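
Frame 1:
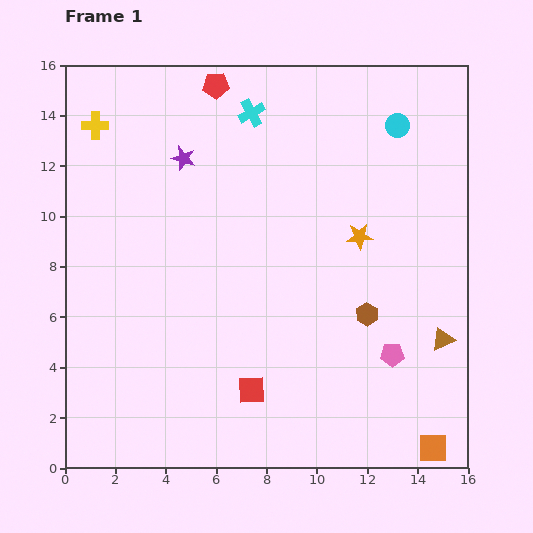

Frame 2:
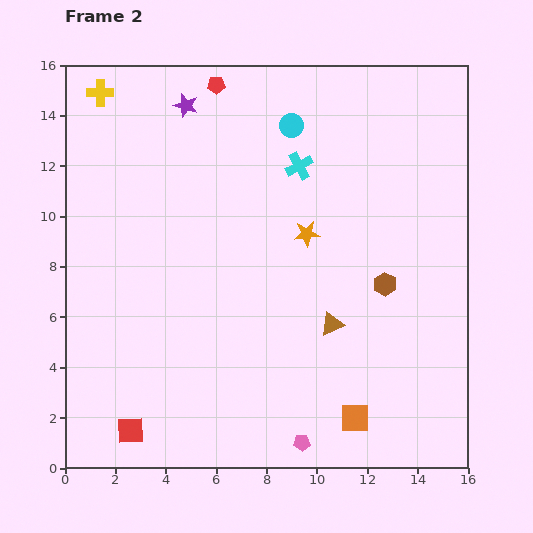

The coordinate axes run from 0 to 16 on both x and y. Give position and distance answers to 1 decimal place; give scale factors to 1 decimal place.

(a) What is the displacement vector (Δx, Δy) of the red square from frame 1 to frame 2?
(-4.8, -1.6)

The red square was at (7.4, 3.1) in frame 1 and (2.6, 1.5) in frame 2.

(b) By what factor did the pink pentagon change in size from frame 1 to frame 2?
0.7×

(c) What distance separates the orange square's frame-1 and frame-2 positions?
3.3

The orange square moved from (14.6, 0.8) to (11.5, 2.0), a distance of √(3.1² + 1.2²) ≈ 3.3.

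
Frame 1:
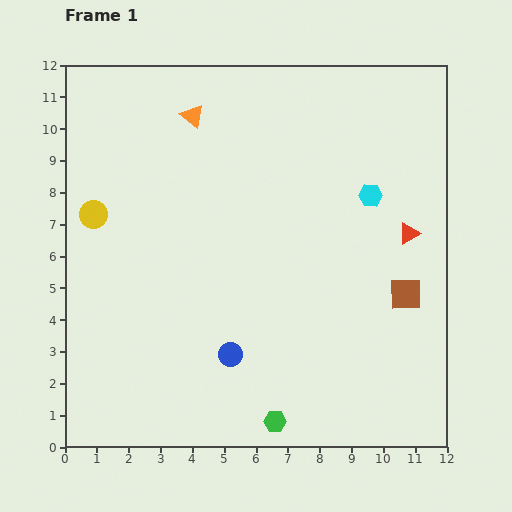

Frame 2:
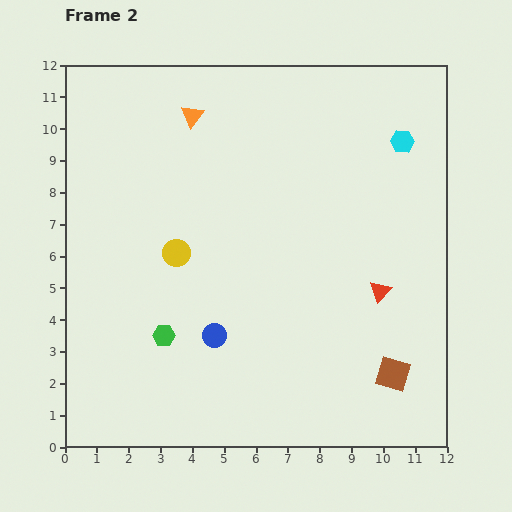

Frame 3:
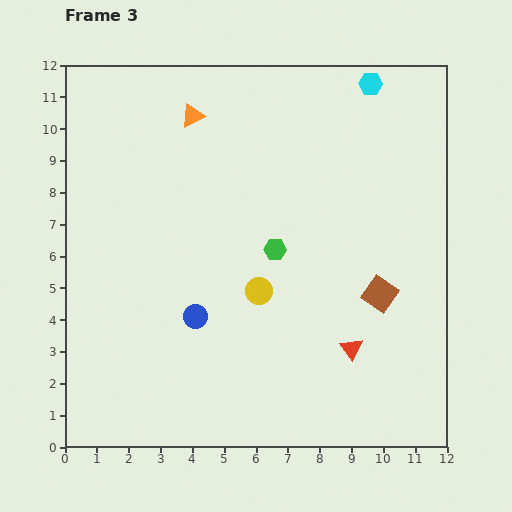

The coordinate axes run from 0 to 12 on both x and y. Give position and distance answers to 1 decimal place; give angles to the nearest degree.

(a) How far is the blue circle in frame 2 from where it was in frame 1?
0.8

The blue circle moved from (5.2, 2.9) to (4.7, 3.5), a distance of √(0.5² + 0.6²) ≈ 0.8.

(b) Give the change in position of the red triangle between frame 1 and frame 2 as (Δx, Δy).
(-0.9, -1.8)

The red triangle was at (10.8, 6.7) in frame 1 and (9.9, 4.9) in frame 2.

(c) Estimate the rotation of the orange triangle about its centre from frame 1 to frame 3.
53° clockwise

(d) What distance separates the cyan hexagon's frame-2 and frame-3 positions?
2.1

The cyan hexagon moved from (10.6, 9.6) to (9.6, 11.4), a distance of √(1.0² + 1.8²) ≈ 2.1.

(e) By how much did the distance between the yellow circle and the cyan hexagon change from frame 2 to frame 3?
-0.5

Distance in frame 2: 7.9. Distance in frame 3: 7.4.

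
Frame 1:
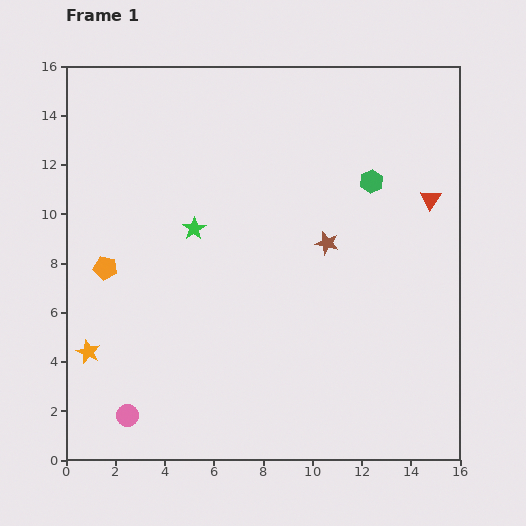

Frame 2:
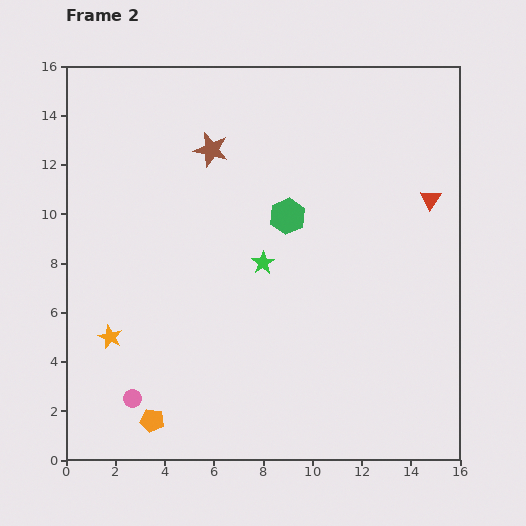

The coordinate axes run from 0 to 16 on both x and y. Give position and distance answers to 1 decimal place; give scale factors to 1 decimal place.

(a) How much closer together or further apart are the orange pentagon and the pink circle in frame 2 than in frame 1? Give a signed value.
-4.9

Distance in frame 1: 6.1. Distance in frame 2: 1.2.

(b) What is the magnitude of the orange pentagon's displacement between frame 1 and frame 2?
6.5

The orange pentagon moved from (1.6, 7.8) to (3.5, 1.6), a distance of √(1.9² + 6.2²) ≈ 6.5.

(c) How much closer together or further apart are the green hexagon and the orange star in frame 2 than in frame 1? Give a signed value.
-4.7

Distance in frame 1: 13.4. Distance in frame 2: 8.7.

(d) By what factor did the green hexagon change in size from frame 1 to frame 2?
1.5×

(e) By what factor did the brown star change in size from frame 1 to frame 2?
1.5×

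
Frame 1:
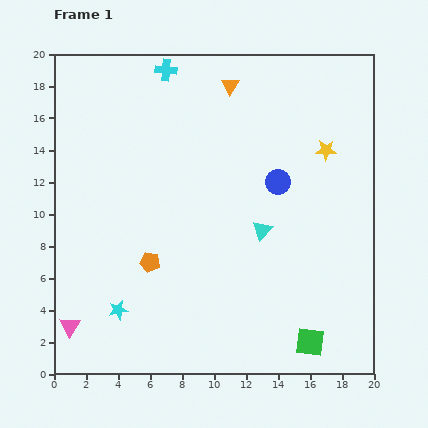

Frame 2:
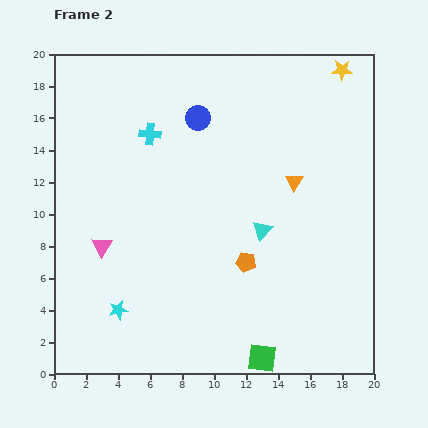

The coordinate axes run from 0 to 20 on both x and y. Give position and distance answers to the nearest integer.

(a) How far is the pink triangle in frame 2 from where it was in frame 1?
5

The pink triangle moved from (1, 3) to (3, 8), a distance of √(2² + 5²) ≈ 5.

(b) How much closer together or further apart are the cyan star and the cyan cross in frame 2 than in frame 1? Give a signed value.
-4

Distance in frame 1: 15. Distance in frame 2: 11.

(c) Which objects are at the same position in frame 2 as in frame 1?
the cyan triangle, the cyan star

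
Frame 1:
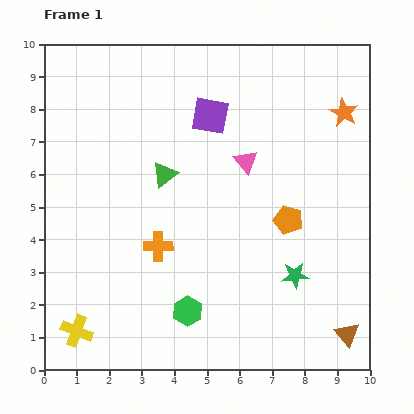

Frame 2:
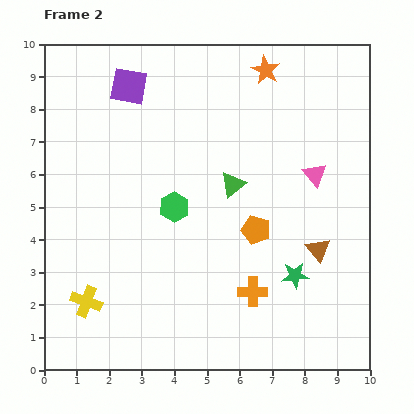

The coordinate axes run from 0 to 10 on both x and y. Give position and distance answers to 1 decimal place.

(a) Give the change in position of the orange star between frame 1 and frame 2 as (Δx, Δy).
(-2.4, 1.3)

The orange star was at (9.2, 7.9) in frame 1 and (6.8, 9.2) in frame 2.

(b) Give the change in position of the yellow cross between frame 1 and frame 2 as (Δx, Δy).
(0.3, 0.9)

The yellow cross was at (1.0, 1.2) in frame 1 and (1.3, 2.1) in frame 2.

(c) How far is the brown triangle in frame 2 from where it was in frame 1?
2.8

The brown triangle moved from (9.3, 1.1) to (8.4, 3.7), a distance of √(0.9² + 2.6²) ≈ 2.8.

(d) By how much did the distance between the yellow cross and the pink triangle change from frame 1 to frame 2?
+0.6

Distance in frame 1: 7.4. Distance in frame 2: 8.0.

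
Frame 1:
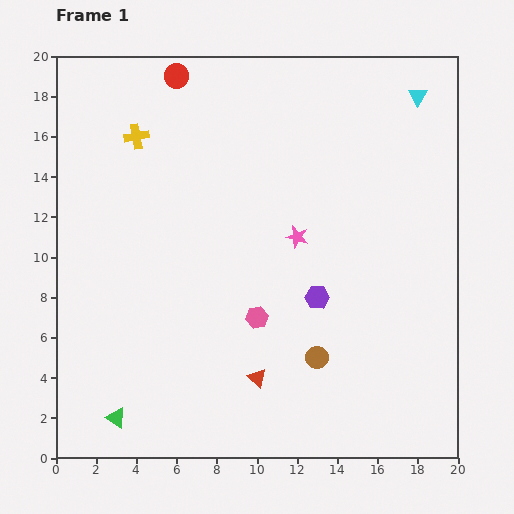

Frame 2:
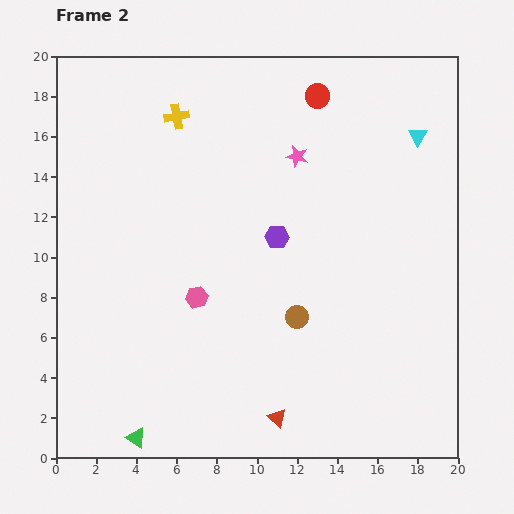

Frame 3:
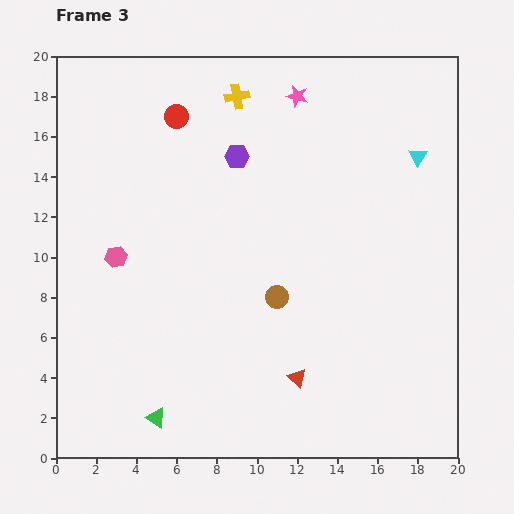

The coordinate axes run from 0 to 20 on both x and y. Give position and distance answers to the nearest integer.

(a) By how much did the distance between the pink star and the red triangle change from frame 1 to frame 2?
+6

Distance in frame 1: 7. Distance in frame 2: 13.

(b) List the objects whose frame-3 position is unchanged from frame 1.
none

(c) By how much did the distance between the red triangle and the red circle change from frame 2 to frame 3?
-2

Distance in frame 2: 16. Distance in frame 3: 14.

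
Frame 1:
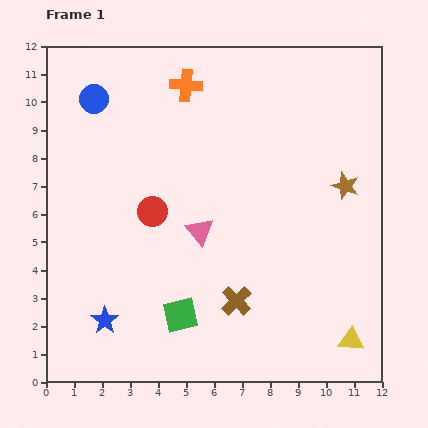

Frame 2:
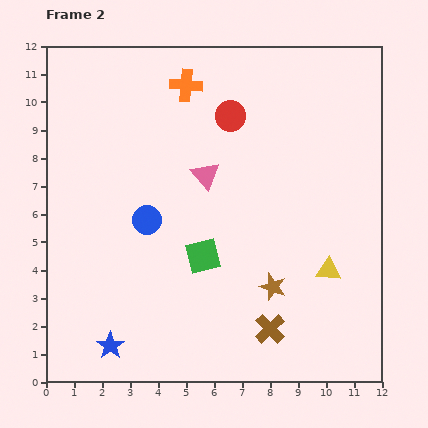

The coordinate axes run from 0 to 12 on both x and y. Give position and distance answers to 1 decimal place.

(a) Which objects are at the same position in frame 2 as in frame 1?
the orange cross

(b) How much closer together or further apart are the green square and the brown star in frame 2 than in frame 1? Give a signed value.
-4.8

Distance in frame 1: 7.5. Distance in frame 2: 2.7.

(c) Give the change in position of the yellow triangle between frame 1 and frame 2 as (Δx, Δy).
(-0.8, 2.5)

The yellow triangle was at (10.9, 1.5) in frame 1 and (10.1, 4.0) in frame 2.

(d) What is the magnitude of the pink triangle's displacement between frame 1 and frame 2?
2.0

The pink triangle moved from (5.5, 5.4) to (5.7, 7.4), a distance of √(0.2² + 2.0²) ≈ 2.0.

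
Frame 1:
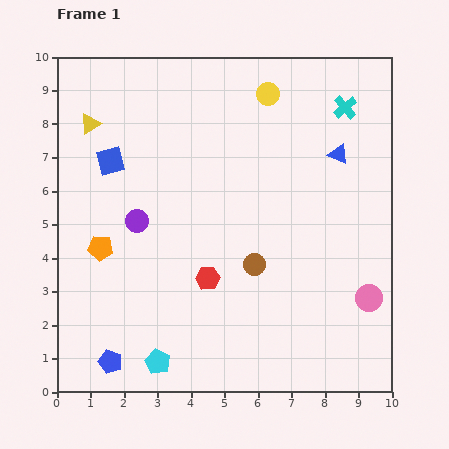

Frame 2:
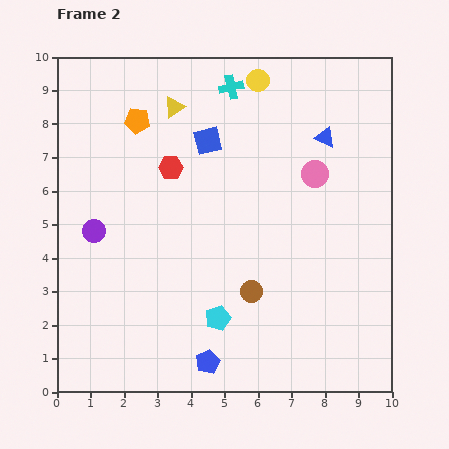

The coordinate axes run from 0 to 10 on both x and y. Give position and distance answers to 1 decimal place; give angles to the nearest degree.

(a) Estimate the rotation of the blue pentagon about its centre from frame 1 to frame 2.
28° clockwise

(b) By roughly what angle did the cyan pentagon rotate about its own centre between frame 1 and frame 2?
26° clockwise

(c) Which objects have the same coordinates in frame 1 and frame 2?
none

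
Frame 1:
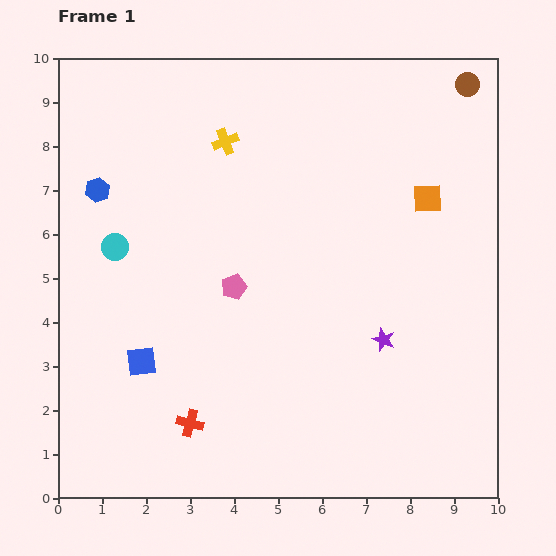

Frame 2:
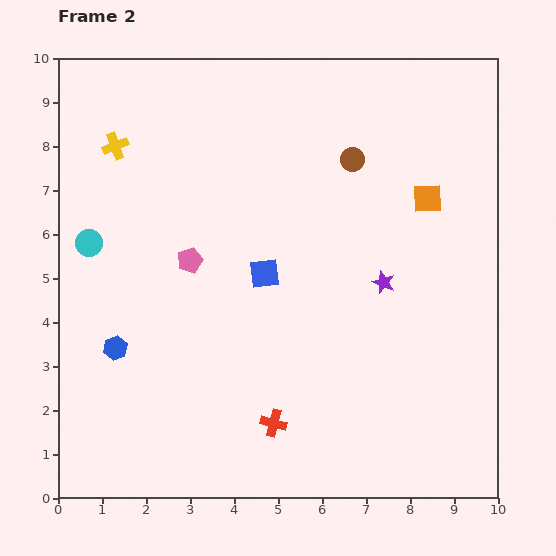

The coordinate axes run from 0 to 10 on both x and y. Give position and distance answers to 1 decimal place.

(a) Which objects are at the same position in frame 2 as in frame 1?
the orange square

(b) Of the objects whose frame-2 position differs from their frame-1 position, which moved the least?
the cyan circle

(moved 0.6)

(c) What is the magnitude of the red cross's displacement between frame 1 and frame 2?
1.9

The red cross moved from (3.0, 1.7) to (4.9, 1.7), a distance of √(1.9² + 0.0²) ≈ 1.9.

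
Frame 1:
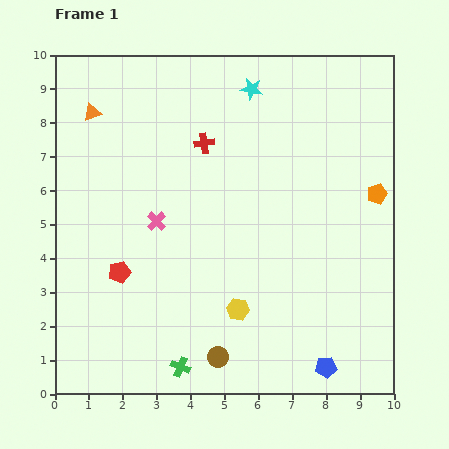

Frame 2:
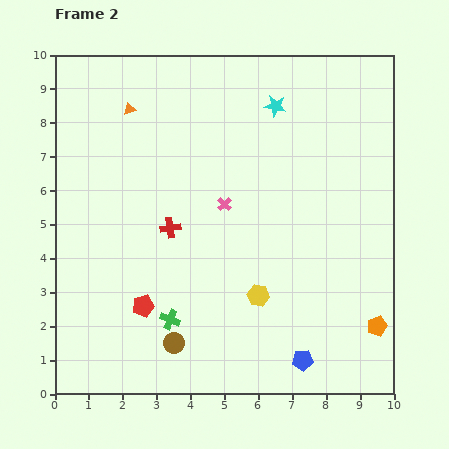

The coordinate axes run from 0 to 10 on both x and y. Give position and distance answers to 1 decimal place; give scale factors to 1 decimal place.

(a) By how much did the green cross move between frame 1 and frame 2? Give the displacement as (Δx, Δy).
(-0.3, 1.4)

The green cross was at (3.7, 0.8) in frame 1 and (3.4, 2.2) in frame 2.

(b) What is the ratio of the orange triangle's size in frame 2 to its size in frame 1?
0.7×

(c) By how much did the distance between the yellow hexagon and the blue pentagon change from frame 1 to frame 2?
-0.8

Distance in frame 1: 3.1. Distance in frame 2: 2.3.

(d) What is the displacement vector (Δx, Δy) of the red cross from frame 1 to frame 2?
(-1.0, -2.5)

The red cross was at (4.4, 7.4) in frame 1 and (3.4, 4.9) in frame 2.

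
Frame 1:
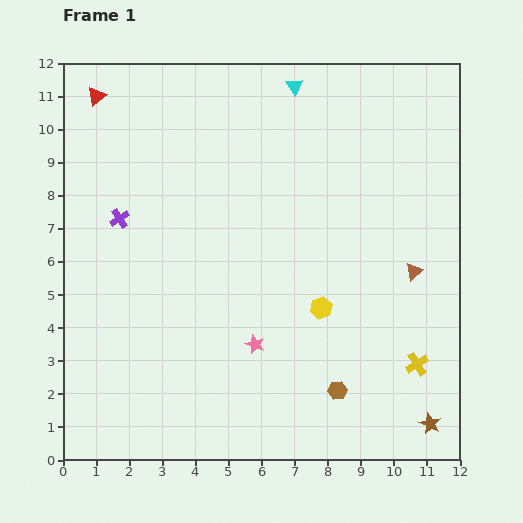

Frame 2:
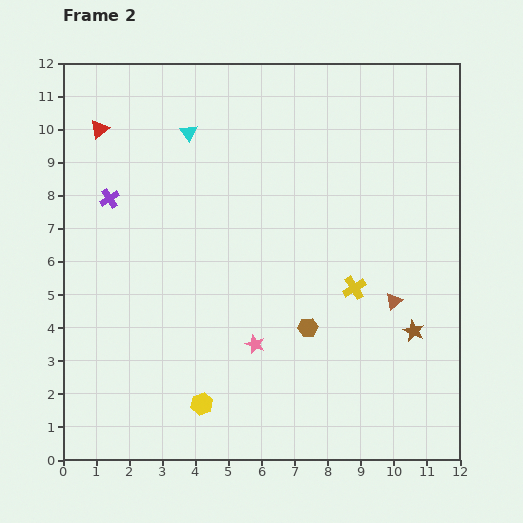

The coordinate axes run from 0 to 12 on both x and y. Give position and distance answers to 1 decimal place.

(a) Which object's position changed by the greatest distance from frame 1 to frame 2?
the yellow hexagon

(moved 4.6; next 3.5)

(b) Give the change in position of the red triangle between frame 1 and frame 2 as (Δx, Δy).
(0.1, -1.0)

The red triangle was at (1.0, 11.0) in frame 1 and (1.1, 10.0) in frame 2.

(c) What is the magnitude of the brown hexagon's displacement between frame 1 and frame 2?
2.1

The brown hexagon moved from (8.3, 2.1) to (7.4, 4.0), a distance of √(0.9² + 1.9²) ≈ 2.1.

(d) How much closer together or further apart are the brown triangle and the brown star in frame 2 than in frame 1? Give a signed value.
-3.5

Distance in frame 1: 4.6. Distance in frame 2: 1.1.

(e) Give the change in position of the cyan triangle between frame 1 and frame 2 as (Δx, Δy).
(-3.2, -1.4)

The cyan triangle was at (7.0, 11.3) in frame 1 and (3.8, 9.9) in frame 2.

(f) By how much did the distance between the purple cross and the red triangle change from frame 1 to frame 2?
-1.7

Distance in frame 1: 3.8. Distance in frame 2: 2.1.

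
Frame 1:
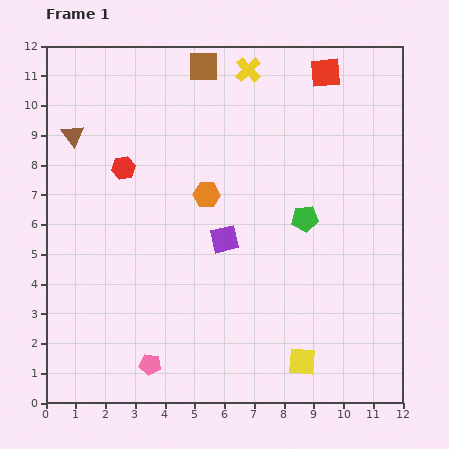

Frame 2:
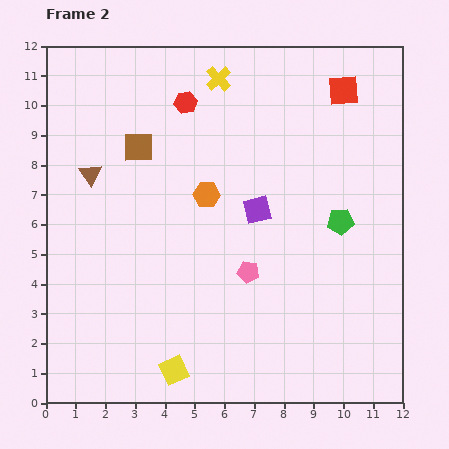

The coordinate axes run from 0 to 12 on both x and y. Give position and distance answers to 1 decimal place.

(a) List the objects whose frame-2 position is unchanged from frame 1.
the orange hexagon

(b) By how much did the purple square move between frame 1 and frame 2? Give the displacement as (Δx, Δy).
(1.1, 1.0)

The purple square was at (6.0, 5.5) in frame 1 and (7.1, 6.5) in frame 2.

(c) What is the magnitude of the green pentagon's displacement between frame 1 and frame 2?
1.2

The green pentagon moved from (8.7, 6.2) to (9.9, 6.1), a distance of √(1.2² + 0.1²) ≈ 1.2.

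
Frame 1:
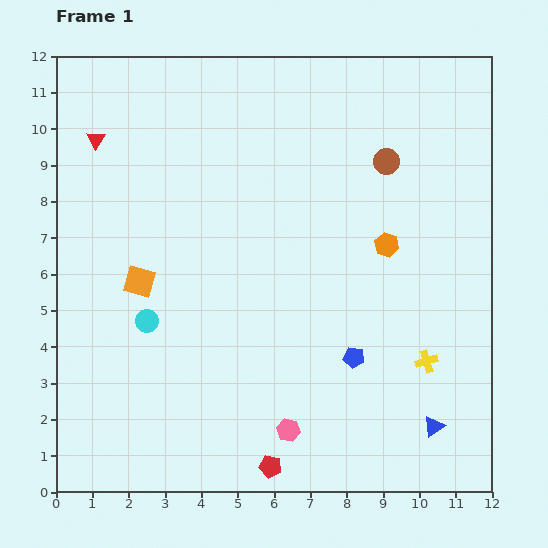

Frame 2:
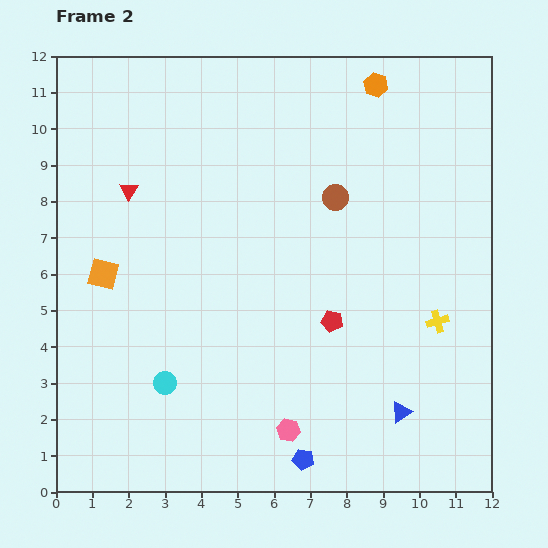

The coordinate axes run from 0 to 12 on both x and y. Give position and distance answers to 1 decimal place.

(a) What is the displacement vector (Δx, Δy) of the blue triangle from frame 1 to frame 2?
(-0.9, 0.4)

The blue triangle was at (10.4, 1.8) in frame 1 and (9.5, 2.2) in frame 2.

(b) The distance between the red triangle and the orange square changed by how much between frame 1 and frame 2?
-1.7

Distance in frame 1: 4.1. Distance in frame 2: 2.4.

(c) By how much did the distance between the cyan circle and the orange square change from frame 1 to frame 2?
+2.3

Distance in frame 1: 1.1. Distance in frame 2: 3.4.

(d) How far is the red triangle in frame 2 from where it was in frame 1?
1.7

The red triangle moved from (1.1, 9.7) to (2.0, 8.3), a distance of √(0.9² + 1.4²) ≈ 1.7.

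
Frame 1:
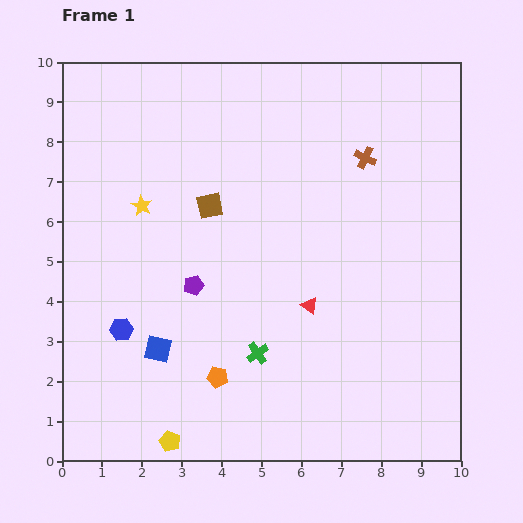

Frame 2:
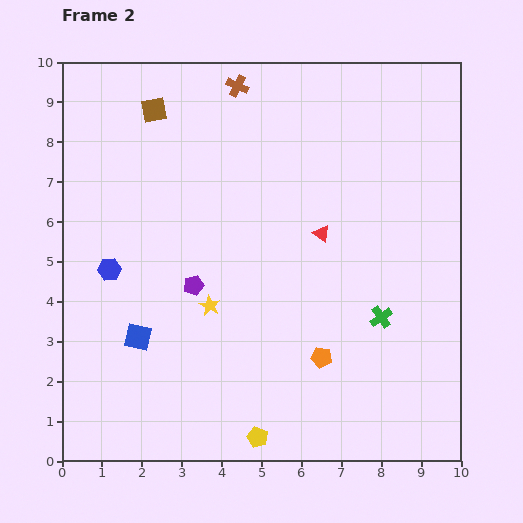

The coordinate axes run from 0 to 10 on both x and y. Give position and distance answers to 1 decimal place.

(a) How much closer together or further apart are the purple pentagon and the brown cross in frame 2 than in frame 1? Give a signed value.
-0.3

Distance in frame 1: 5.4. Distance in frame 2: 5.1.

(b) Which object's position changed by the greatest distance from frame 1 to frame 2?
the brown cross

(moved 3.7; next 3.2)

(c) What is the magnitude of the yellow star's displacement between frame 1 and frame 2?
3.0

The yellow star moved from (2.0, 6.4) to (3.7, 3.9), a distance of √(1.7² + 2.5²) ≈ 3.0.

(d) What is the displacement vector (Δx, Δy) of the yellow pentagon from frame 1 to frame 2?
(2.2, 0.1)

The yellow pentagon was at (2.7, 0.5) in frame 1 and (4.9, 0.6) in frame 2.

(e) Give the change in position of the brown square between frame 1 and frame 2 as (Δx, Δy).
(-1.4, 2.4)

The brown square was at (3.7, 6.4) in frame 1 and (2.3, 8.8) in frame 2.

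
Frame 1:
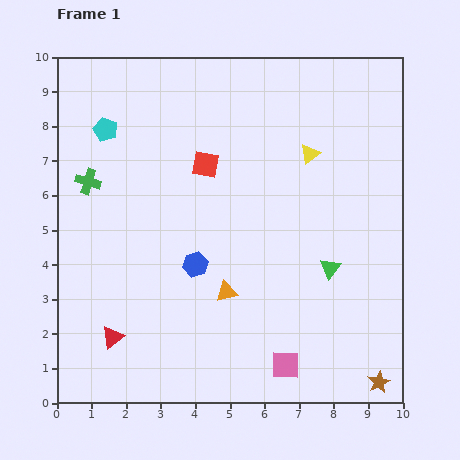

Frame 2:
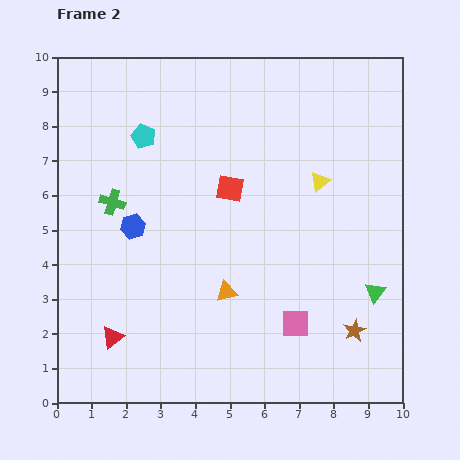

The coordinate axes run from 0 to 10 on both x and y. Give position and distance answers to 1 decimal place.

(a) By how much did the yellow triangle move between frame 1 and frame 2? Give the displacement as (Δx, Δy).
(0.3, -0.8)

The yellow triangle was at (7.3, 7.2) in frame 1 and (7.6, 6.4) in frame 2.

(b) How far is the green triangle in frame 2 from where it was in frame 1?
1.5

The green triangle moved from (7.9, 3.9) to (9.2, 3.2), a distance of √(1.3² + 0.7²) ≈ 1.5.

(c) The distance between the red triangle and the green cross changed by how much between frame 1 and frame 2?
-0.7

Distance in frame 1: 4.6. Distance in frame 2: 3.9.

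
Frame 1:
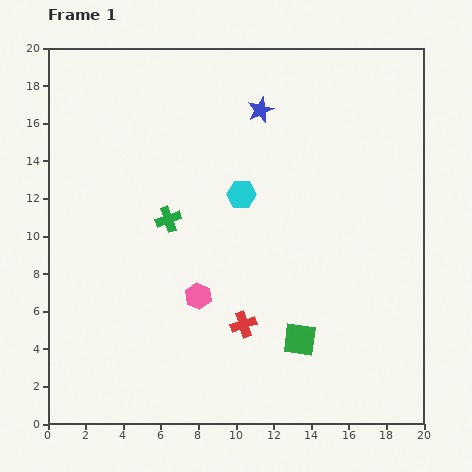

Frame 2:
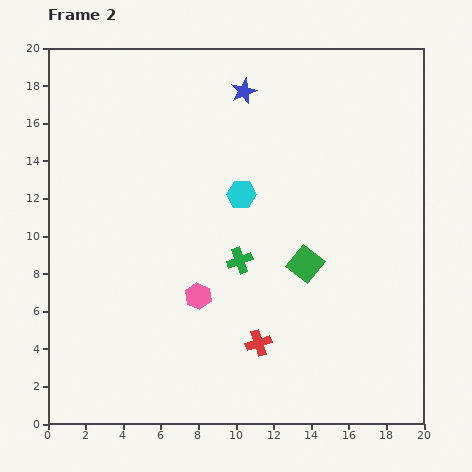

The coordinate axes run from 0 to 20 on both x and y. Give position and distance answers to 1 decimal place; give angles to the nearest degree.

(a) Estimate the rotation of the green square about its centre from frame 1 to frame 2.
31° clockwise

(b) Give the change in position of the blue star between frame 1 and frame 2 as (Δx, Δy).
(-0.9, 1.0)

The blue star was at (11.3, 16.7) in frame 1 and (10.4, 17.7) in frame 2.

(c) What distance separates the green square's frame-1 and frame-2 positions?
4.0

The green square moved from (13.4, 4.5) to (13.7, 8.5), a distance of √(0.3² + 4.0²) ≈ 4.0.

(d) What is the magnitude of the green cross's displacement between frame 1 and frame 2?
4.4

The green cross moved from (6.4, 10.9) to (10.2, 8.7), a distance of √(3.8² + 2.2²) ≈ 4.4.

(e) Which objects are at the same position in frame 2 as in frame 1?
the cyan hexagon, the pink hexagon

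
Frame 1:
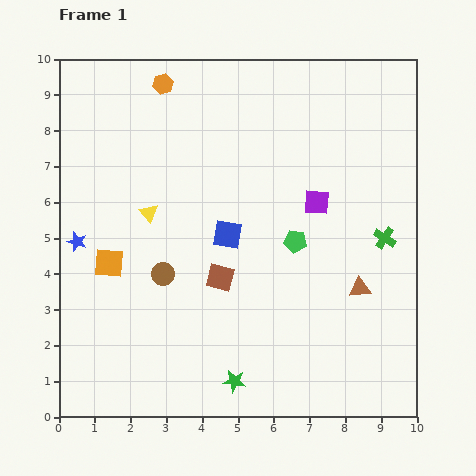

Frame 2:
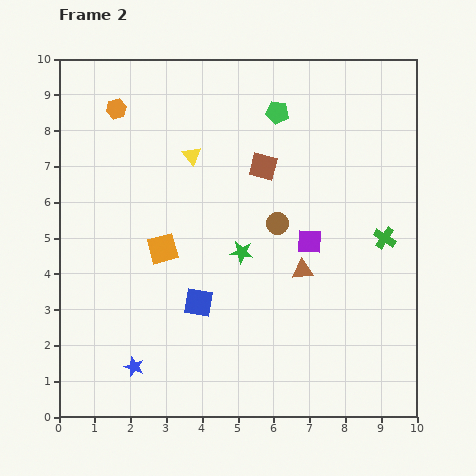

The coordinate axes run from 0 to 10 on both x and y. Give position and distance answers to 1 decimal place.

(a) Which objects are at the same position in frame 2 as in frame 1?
the green cross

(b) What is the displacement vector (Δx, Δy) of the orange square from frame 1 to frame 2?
(1.5, 0.4)

The orange square was at (1.4, 4.3) in frame 1 and (2.9, 4.7) in frame 2.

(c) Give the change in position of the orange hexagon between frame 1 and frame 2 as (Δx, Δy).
(-1.3, -0.7)

The orange hexagon was at (2.9, 9.3) in frame 1 and (1.6, 8.6) in frame 2.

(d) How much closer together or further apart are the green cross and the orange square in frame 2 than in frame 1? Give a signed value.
-1.5

Distance in frame 1: 7.7. Distance in frame 2: 6.2.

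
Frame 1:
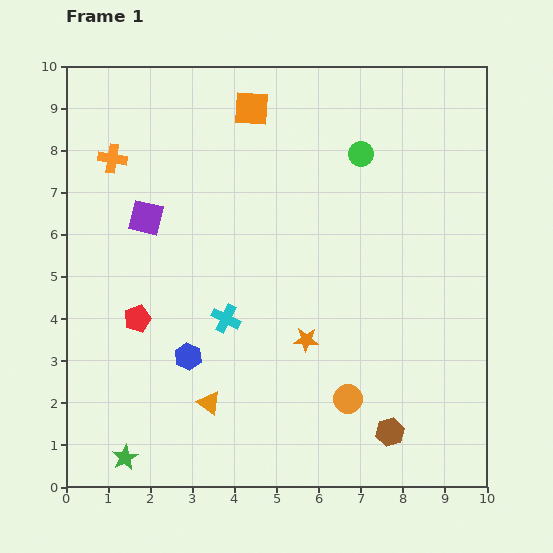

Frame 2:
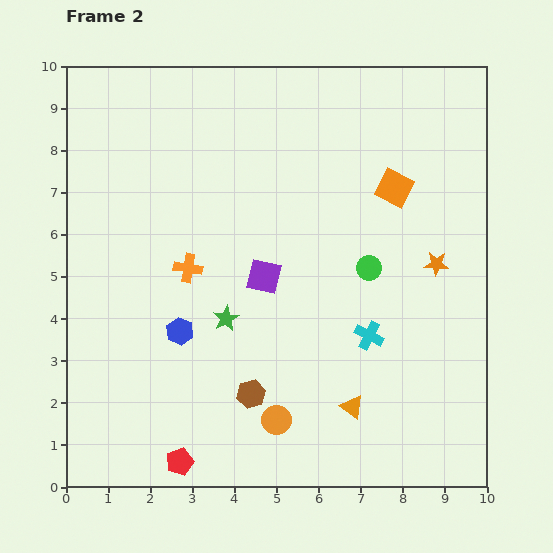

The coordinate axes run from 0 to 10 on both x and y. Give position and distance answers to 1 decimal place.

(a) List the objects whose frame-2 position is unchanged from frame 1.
none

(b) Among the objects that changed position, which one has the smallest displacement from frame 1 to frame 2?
the blue hexagon

(moved 0.6)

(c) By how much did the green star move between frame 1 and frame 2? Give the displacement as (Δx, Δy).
(2.4, 3.3)

The green star was at (1.4, 0.7) in frame 1 and (3.8, 4.0) in frame 2.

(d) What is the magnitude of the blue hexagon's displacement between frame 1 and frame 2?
0.6

The blue hexagon moved from (2.9, 3.1) to (2.7, 3.7), a distance of √(0.2² + 0.6²) ≈ 0.6.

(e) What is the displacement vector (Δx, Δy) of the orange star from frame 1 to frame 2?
(3.1, 1.8)

The orange star was at (5.7, 3.5) in frame 1 and (8.8, 5.3) in frame 2.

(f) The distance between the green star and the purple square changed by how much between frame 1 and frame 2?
-4.4

Distance in frame 1: 5.7. Distance in frame 2: 1.3.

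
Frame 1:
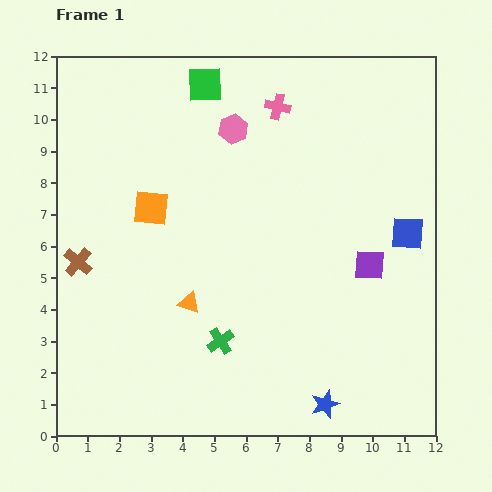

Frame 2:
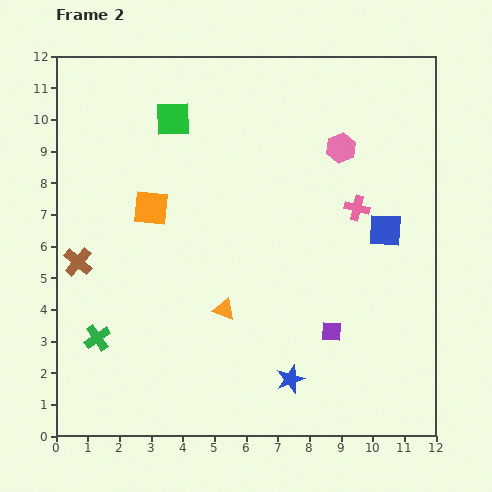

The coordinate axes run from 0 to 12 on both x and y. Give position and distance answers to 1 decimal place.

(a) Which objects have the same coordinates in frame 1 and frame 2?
the orange square, the brown cross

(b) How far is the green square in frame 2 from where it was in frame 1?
1.5

The green square moved from (4.7, 11.1) to (3.7, 10.0), a distance of √(1.0² + 1.1²) ≈ 1.5.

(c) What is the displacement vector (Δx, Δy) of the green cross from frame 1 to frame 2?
(-3.9, 0.1)

The green cross was at (5.2, 3.0) in frame 1 and (1.3, 3.1) in frame 2.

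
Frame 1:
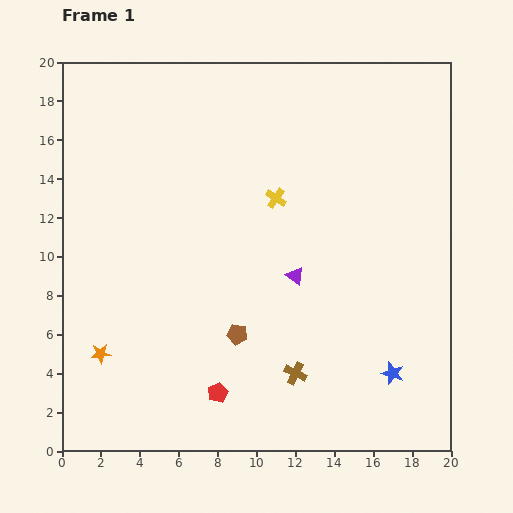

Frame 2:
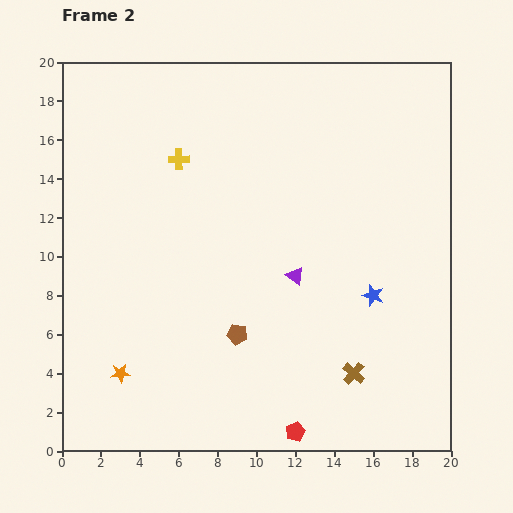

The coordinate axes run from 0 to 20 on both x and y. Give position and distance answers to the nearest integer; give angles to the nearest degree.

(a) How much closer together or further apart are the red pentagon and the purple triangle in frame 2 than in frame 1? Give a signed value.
+1

Distance in frame 1: 7. Distance in frame 2: 8.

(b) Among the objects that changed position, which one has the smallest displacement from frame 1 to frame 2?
the orange star

(moved 1)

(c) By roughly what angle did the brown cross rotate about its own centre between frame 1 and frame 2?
15° clockwise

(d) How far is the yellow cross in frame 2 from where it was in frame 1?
5

The yellow cross moved from (11, 13) to (6, 15), a distance of √(5² + 2²) ≈ 5.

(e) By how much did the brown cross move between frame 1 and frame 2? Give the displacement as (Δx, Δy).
(3, 0)

The brown cross was at (12, 4) in frame 1 and (15, 4) in frame 2.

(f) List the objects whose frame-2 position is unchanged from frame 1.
the brown pentagon, the purple triangle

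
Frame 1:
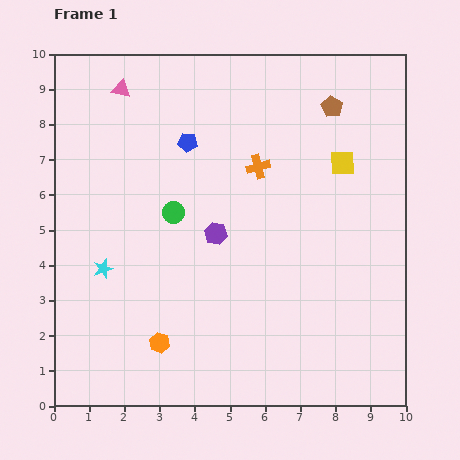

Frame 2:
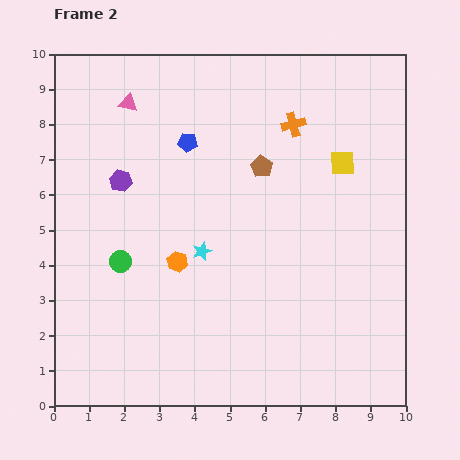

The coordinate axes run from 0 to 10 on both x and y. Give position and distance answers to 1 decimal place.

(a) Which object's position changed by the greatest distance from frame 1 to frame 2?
the purple hexagon

(moved 3.1; next 2.8)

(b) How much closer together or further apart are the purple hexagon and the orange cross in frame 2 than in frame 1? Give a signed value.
+3.0

Distance in frame 1: 2.2. Distance in frame 2: 5.2.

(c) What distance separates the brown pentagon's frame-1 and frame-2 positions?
2.6

The brown pentagon moved from (7.9, 8.5) to (5.9, 6.8), a distance of √(2.0² + 1.7²) ≈ 2.6.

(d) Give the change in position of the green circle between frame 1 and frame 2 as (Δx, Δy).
(-1.5, -1.4)

The green circle was at (3.4, 5.5) in frame 1 and (1.9, 4.1) in frame 2.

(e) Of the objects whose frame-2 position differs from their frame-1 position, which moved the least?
the pink triangle

(moved 0.4)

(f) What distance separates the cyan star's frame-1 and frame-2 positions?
2.8

The cyan star moved from (1.4, 3.9) to (4.2, 4.4), a distance of √(2.8² + 0.5²) ≈ 2.8.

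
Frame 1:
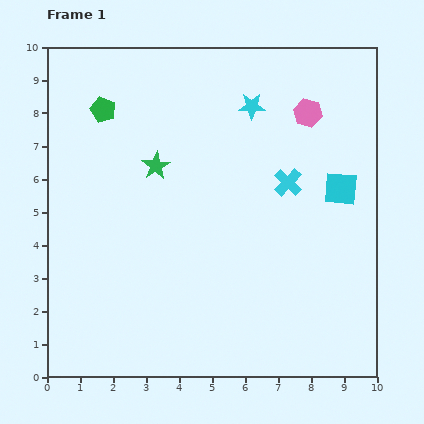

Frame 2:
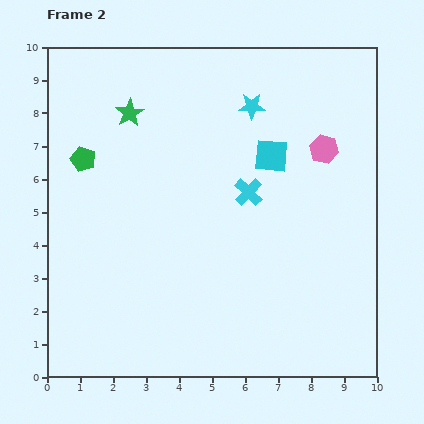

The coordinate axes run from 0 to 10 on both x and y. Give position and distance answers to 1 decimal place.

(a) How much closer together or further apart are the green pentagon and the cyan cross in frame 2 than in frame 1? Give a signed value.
-0.9

Distance in frame 1: 6.0. Distance in frame 2: 5.1.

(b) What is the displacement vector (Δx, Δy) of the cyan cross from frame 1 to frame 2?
(-1.2, -0.3)

The cyan cross was at (7.3, 5.9) in frame 1 and (6.1, 5.6) in frame 2.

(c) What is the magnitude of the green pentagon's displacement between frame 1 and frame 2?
1.6

The green pentagon moved from (1.7, 8.1) to (1.1, 6.6), a distance of √(0.6² + 1.5²) ≈ 1.6.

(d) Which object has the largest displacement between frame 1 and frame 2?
the cyan square

(moved 2.3; next 1.8)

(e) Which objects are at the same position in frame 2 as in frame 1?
the cyan star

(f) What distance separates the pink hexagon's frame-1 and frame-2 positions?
1.2

The pink hexagon moved from (7.9, 8.0) to (8.4, 6.9), a distance of √(0.5² + 1.1²) ≈ 1.2.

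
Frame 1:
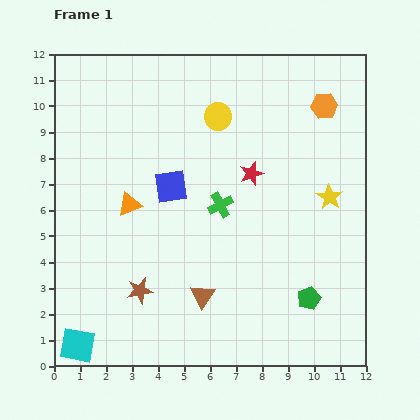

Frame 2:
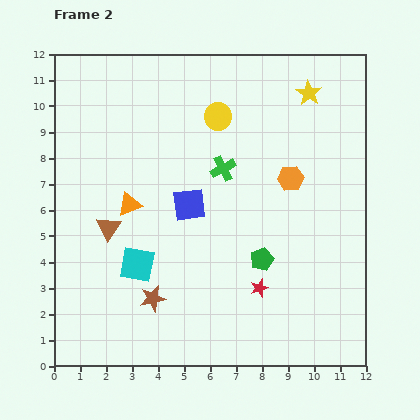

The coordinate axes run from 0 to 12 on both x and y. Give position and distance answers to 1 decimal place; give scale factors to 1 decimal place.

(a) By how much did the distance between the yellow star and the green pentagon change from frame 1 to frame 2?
+2.6

Distance in frame 1: 4.0. Distance in frame 2: 6.6.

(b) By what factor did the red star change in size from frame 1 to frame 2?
0.7×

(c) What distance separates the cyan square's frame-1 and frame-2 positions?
3.9

The cyan square moved from (0.9, 0.8) to (3.2, 3.9), a distance of √(2.3² + 3.1²) ≈ 3.9.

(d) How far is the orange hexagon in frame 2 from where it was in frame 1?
3.1

The orange hexagon moved from (10.4, 10.0) to (9.1, 7.2), a distance of √(1.3² + 2.8²) ≈ 3.1.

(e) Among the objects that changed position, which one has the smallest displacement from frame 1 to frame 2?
the brown star

(moved 0.6)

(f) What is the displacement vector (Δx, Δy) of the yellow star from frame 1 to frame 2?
(-0.8, 4.0)

The yellow star was at (10.6, 6.5) in frame 1 and (9.8, 10.5) in frame 2.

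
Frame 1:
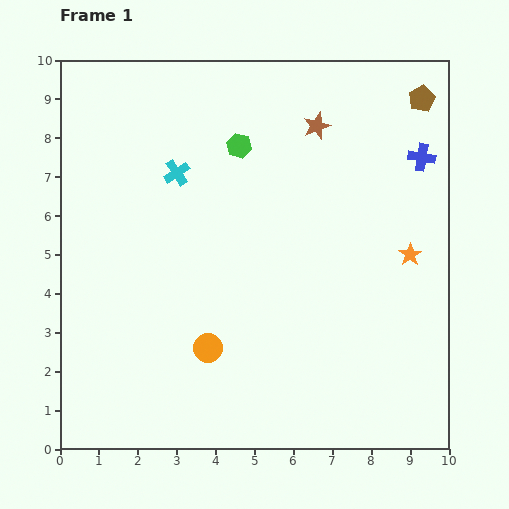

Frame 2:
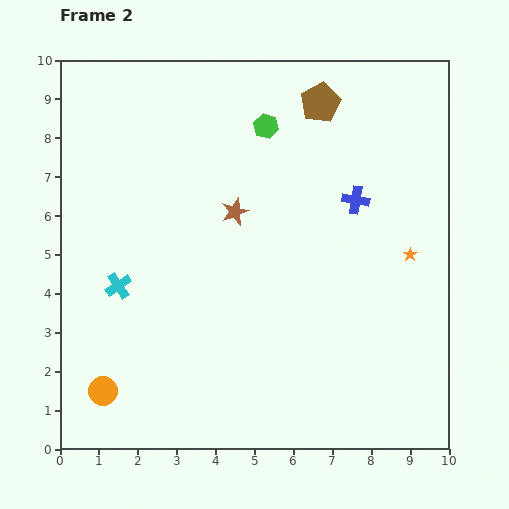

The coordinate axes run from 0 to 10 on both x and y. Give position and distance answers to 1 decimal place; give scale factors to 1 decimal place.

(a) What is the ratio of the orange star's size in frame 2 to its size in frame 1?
0.6×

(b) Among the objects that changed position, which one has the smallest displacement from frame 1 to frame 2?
the green hexagon

(moved 0.9)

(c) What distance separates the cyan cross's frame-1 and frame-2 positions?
3.3

The cyan cross moved from (3.0, 7.1) to (1.5, 4.2), a distance of √(1.5² + 2.9²) ≈ 3.3.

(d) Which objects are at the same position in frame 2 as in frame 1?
the orange star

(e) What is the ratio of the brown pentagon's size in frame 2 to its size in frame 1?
1.5×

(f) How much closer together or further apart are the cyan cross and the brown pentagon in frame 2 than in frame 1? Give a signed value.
+0.4

Distance in frame 1: 6.6. Distance in frame 2: 7.0.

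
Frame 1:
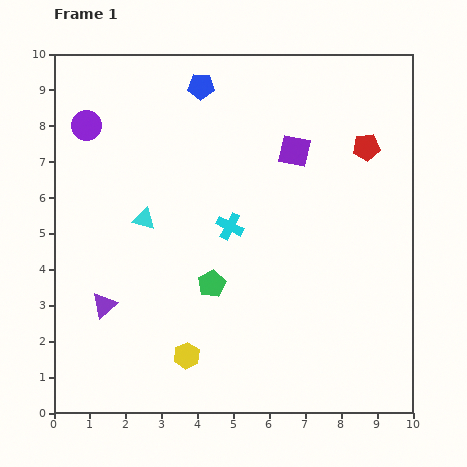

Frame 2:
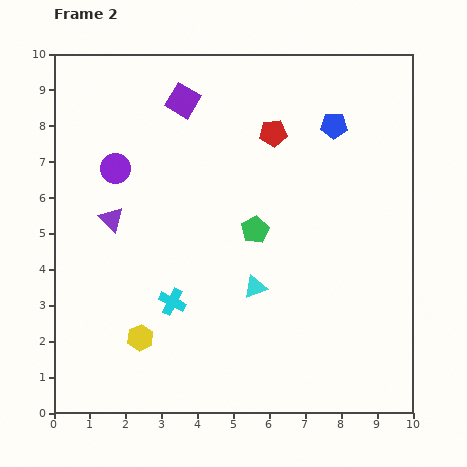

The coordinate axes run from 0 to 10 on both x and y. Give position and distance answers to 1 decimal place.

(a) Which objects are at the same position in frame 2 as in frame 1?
none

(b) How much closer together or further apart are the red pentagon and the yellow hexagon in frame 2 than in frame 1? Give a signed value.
-0.9

Distance in frame 1: 7.7. Distance in frame 2: 6.8.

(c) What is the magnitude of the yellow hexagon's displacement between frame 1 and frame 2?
1.4

The yellow hexagon moved from (3.7, 1.6) to (2.4, 2.1), a distance of √(1.3² + 0.5²) ≈ 1.4.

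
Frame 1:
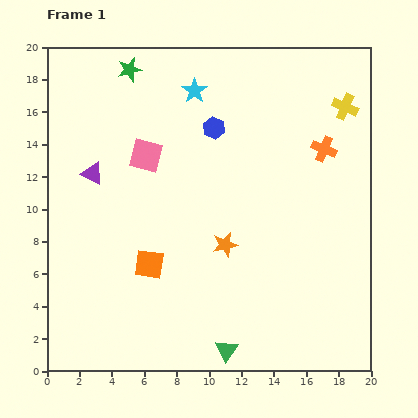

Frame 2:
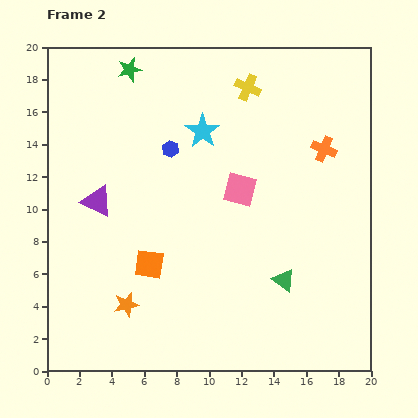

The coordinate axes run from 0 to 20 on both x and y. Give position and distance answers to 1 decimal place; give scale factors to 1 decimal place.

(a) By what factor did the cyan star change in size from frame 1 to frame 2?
1.4×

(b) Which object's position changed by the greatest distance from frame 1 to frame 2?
the orange star

(moved 7.1; next 6.2)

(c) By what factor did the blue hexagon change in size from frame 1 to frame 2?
0.8×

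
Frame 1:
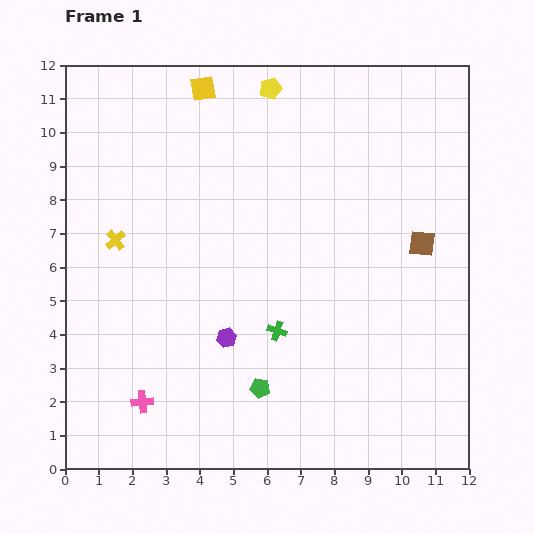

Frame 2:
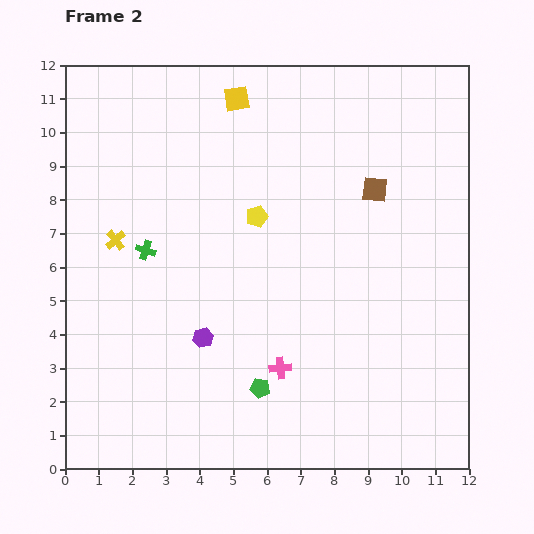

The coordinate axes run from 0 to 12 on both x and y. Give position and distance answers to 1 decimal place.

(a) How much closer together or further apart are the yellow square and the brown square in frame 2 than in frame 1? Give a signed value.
-3.1

Distance in frame 1: 8.0. Distance in frame 2: 4.9.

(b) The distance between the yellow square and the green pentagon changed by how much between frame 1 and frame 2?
-0.5

Distance in frame 1: 9.1. Distance in frame 2: 8.6.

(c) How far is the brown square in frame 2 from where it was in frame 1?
2.1

The brown square moved from (10.6, 6.7) to (9.2, 8.3), a distance of √(1.4² + 1.6²) ≈ 2.1.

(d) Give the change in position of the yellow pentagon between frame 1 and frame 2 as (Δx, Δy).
(-0.4, -3.8)

The yellow pentagon was at (6.1, 11.3) in frame 1 and (5.7, 7.5) in frame 2.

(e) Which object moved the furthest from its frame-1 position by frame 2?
the green cross

(moved 4.6; next 4.2)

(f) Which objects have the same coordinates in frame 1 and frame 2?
the green pentagon, the yellow cross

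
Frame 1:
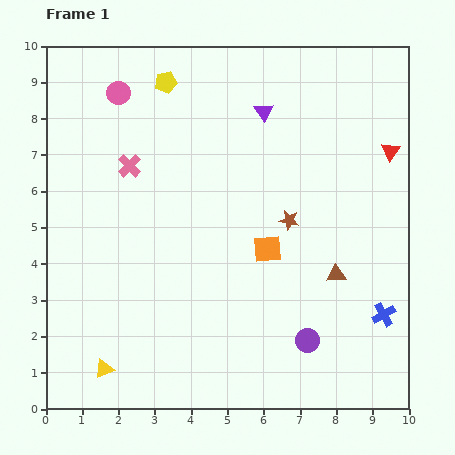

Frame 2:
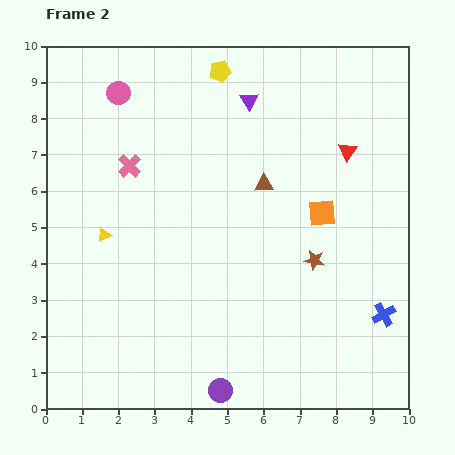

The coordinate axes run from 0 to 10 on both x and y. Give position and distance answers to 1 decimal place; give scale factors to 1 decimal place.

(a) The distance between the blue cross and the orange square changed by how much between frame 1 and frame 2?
-0.4

Distance in frame 1: 3.7. Distance in frame 2: 3.3.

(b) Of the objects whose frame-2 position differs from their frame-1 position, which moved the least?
the purple triangle

(moved 0.5)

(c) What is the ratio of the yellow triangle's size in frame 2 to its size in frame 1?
0.7×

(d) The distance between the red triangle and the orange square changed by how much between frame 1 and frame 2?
-2.5

Distance in frame 1: 4.3. Distance in frame 2: 1.8.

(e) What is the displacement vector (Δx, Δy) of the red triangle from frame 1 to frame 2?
(-1.2, 0.0)

The red triangle was at (9.5, 7.1) in frame 1 and (8.3, 7.1) in frame 2.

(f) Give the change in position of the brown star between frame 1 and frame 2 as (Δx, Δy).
(0.7, -1.1)

The brown star was at (6.7, 5.2) in frame 1 and (7.4, 4.1) in frame 2.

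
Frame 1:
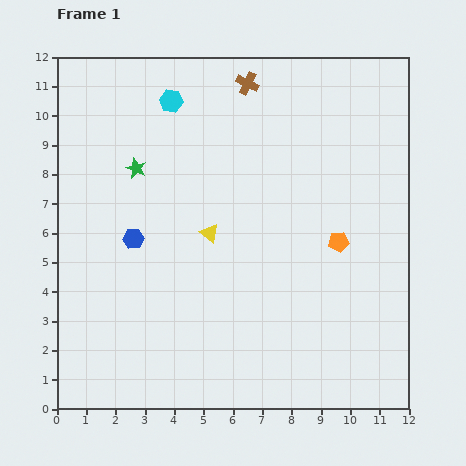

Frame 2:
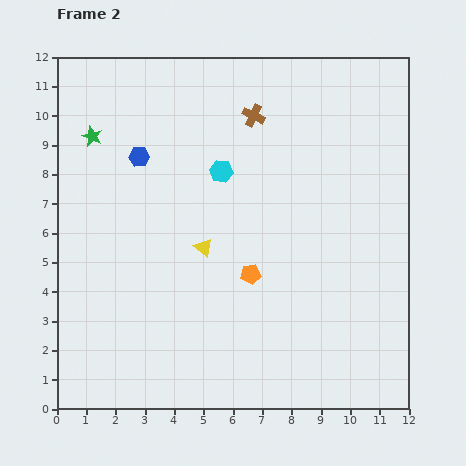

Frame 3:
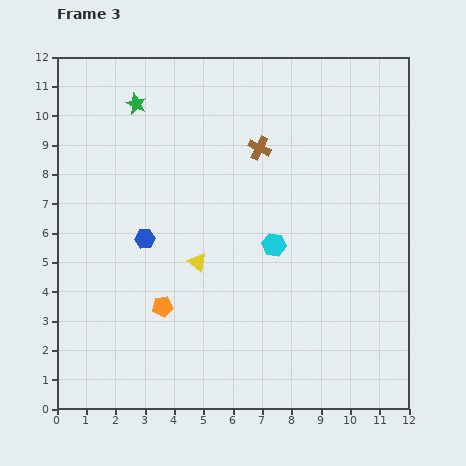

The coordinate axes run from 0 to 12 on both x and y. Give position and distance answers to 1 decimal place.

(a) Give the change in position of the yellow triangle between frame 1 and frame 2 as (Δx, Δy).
(-0.2, -0.5)

The yellow triangle was at (5.2, 6.0) in frame 1 and (5.0, 5.5) in frame 2.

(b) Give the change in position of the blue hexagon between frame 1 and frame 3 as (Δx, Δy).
(0.4, 0.0)

The blue hexagon was at (2.6, 5.8) in frame 1 and (3.0, 5.8) in frame 3.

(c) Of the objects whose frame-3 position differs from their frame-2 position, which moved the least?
the yellow triangle

(moved 0.5)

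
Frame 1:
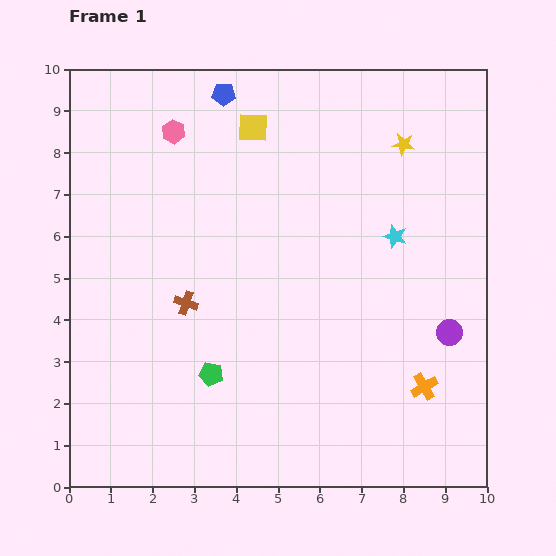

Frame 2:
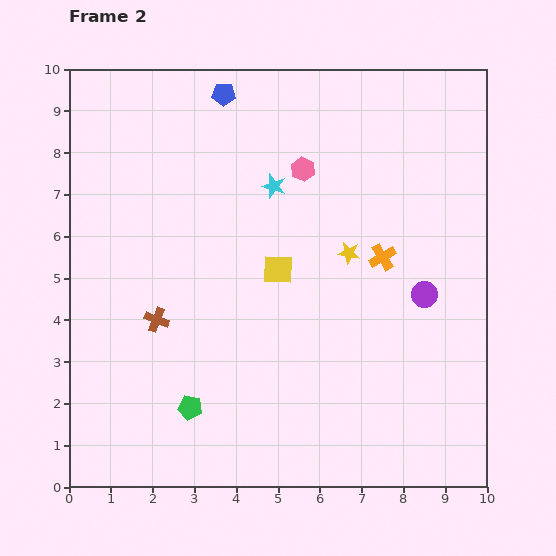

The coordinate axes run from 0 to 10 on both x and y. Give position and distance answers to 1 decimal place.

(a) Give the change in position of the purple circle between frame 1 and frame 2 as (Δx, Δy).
(-0.6, 0.9)

The purple circle was at (9.1, 3.7) in frame 1 and (8.5, 4.6) in frame 2.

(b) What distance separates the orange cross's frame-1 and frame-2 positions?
3.3

The orange cross moved from (8.5, 2.4) to (7.5, 5.5), a distance of √(1.0² + 3.1²) ≈ 3.3.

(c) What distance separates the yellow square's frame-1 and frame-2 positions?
3.5

The yellow square moved from (4.4, 8.6) to (5.0, 5.2), a distance of √(0.6² + 3.4²) ≈ 3.5.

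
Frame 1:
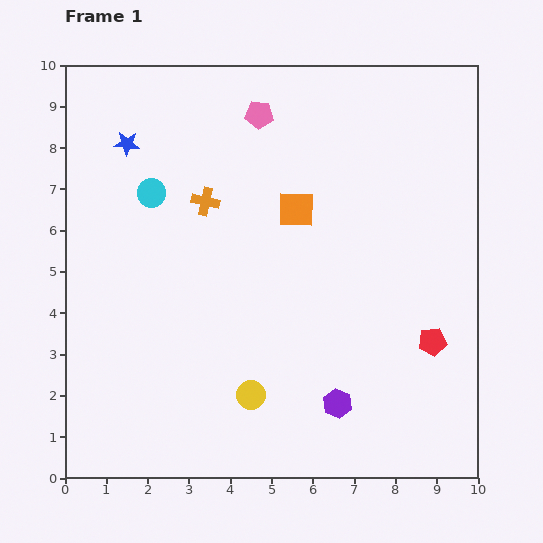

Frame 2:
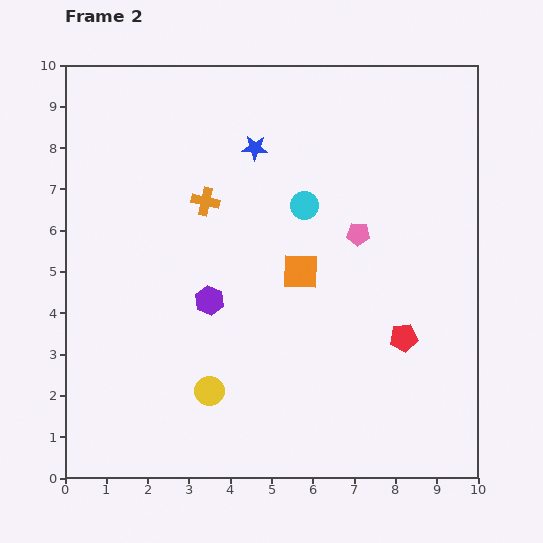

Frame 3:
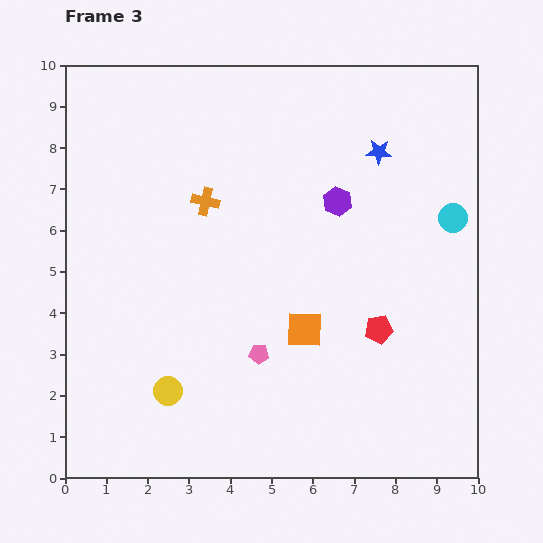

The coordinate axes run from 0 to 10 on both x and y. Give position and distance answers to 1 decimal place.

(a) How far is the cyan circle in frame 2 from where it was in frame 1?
3.7

The cyan circle moved from (2.1, 6.9) to (5.8, 6.6), a distance of √(3.7² + 0.3²) ≈ 3.7.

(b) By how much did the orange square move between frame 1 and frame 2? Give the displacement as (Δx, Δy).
(0.1, -1.5)

The orange square was at (5.6, 6.5) in frame 1 and (5.7, 5.0) in frame 2.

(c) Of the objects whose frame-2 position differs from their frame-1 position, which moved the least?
the red pentagon

(moved 0.7)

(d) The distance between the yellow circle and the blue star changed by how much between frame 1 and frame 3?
+0.9

Distance in frame 1: 6.8. Distance in frame 3: 7.7.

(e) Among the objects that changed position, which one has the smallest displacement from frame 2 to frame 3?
the red pentagon

(moved 0.6)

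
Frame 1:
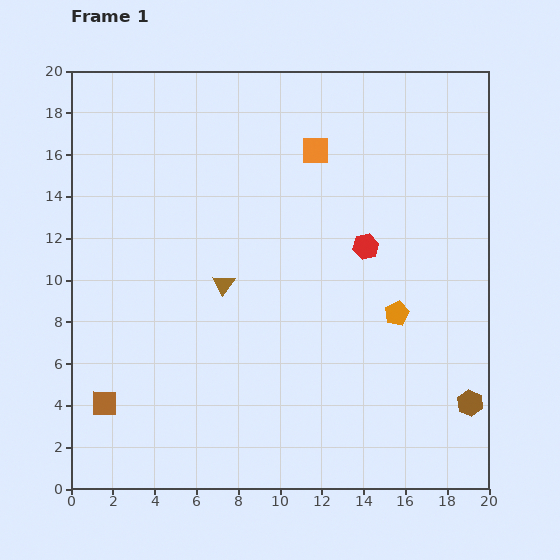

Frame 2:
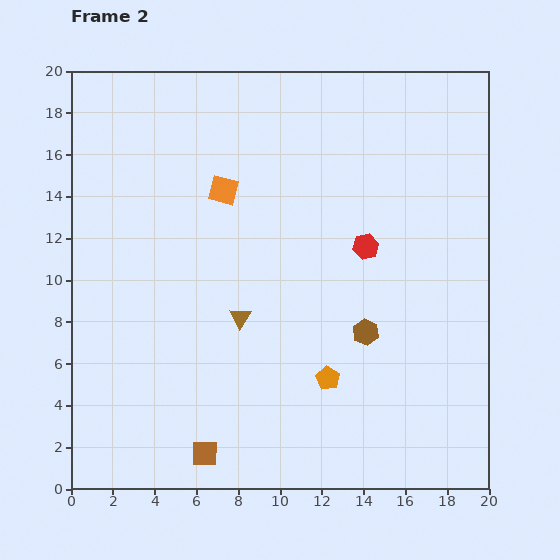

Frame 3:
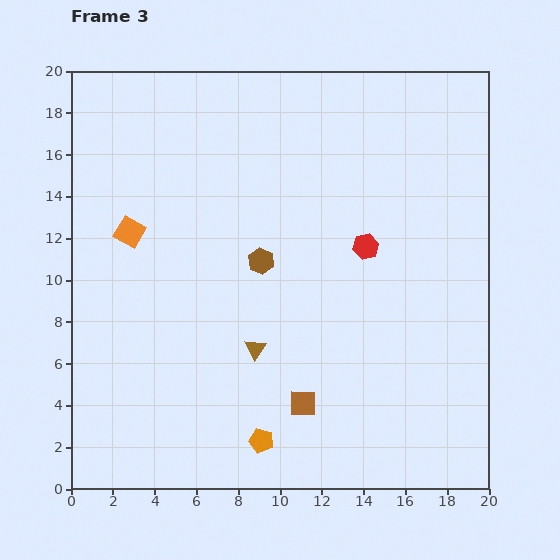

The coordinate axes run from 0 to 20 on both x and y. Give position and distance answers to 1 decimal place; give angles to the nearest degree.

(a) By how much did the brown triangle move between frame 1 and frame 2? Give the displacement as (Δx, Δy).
(0.8, -1.6)

The brown triangle was at (7.3, 9.8) in frame 1 and (8.1, 8.2) in frame 2.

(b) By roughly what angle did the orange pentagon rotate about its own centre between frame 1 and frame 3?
31° counter-clockwise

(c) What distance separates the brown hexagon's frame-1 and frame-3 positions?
12.1

The brown hexagon moved from (19.1, 4.1) to (9.1, 10.9), a distance of √(10.0² + 6.8²) ≈ 12.1.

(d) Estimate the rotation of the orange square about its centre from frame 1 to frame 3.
30° clockwise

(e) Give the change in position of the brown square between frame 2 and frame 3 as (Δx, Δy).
(4.7, 2.4)

The brown square was at (6.4, 1.7) in frame 2 and (11.1, 4.1) in frame 3.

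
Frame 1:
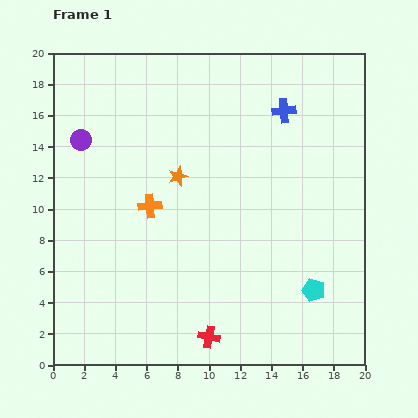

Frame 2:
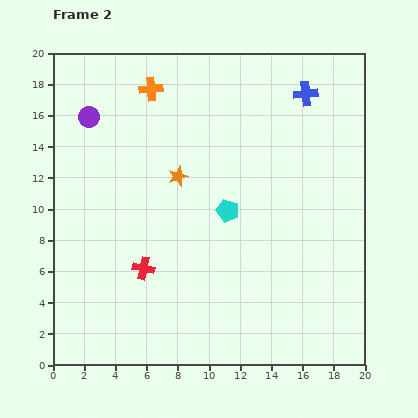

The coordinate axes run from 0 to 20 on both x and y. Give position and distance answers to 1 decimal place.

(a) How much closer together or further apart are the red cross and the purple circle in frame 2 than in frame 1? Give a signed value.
-4.7

Distance in frame 1: 15.0. Distance in frame 2: 10.3.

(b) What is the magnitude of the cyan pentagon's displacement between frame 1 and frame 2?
7.5

The cyan pentagon moved from (16.7, 4.8) to (11.2, 9.9), a distance of √(5.5² + 5.1²) ≈ 7.5.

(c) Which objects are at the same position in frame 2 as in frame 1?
the orange star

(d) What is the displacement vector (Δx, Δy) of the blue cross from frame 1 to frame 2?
(1.4, 1.1)

The blue cross was at (14.8, 16.3) in frame 1 and (16.2, 17.4) in frame 2.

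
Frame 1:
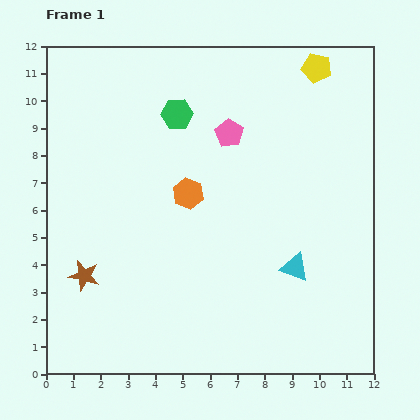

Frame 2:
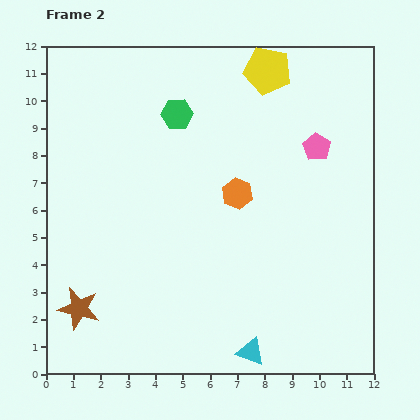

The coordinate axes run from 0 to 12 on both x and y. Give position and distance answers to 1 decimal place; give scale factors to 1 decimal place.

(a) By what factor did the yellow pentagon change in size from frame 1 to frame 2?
1.6×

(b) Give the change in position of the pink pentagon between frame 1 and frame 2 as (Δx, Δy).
(3.2, -0.5)

The pink pentagon was at (6.7, 8.8) in frame 1 and (9.9, 8.3) in frame 2.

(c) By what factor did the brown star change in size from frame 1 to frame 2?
1.4×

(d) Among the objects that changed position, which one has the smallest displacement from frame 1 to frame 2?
the brown star

(moved 1.2)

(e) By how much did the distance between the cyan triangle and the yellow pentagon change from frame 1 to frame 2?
+3.0

Distance in frame 1: 7.3. Distance in frame 2: 10.3.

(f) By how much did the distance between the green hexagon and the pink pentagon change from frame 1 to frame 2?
+3.2

Distance in frame 1: 2.0. Distance in frame 2: 5.2.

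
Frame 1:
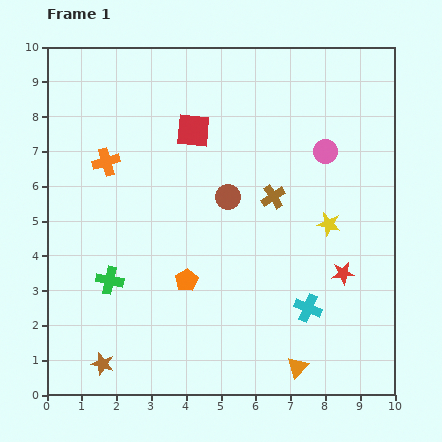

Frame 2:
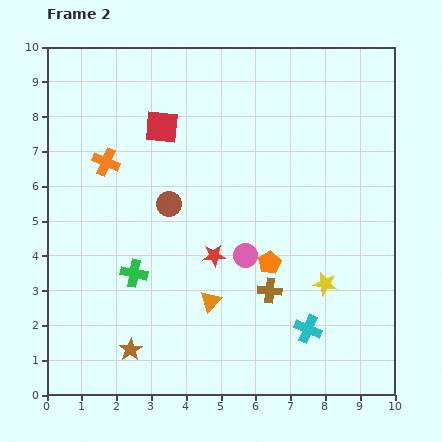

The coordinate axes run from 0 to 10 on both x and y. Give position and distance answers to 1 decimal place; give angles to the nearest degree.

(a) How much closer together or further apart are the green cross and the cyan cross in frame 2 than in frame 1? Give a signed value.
-0.6

Distance in frame 1: 5.8. Distance in frame 2: 5.2.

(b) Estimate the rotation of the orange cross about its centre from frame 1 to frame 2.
38° clockwise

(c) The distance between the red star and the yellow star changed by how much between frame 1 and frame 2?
+1.8

Distance in frame 1: 1.5. Distance in frame 2: 3.3.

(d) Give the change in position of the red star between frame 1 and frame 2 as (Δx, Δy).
(-3.7, 0.5)

The red star was at (8.5, 3.5) in frame 1 and (4.8, 4.0) in frame 2.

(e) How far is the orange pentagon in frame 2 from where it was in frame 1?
2.5

The orange pentagon moved from (4.0, 3.3) to (6.4, 3.8), a distance of √(2.4² + 0.5²) ≈ 2.5.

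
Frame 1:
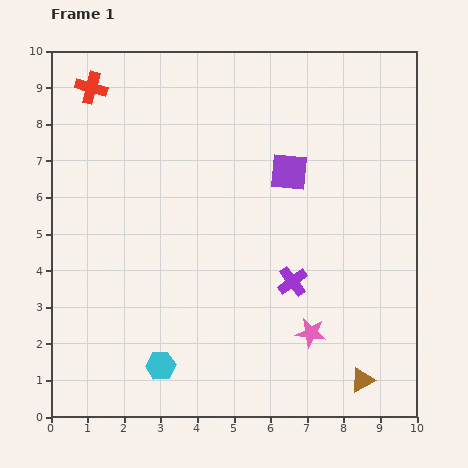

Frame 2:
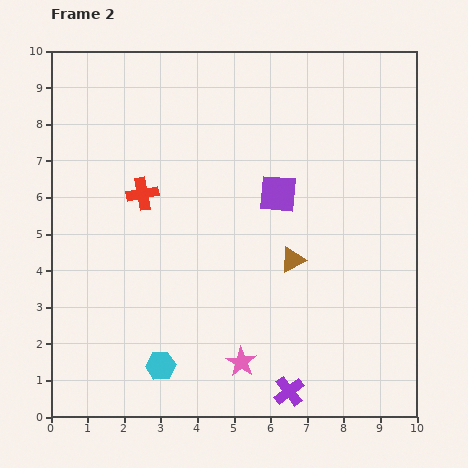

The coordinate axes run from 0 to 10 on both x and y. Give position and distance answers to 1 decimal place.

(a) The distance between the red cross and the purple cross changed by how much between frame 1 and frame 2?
-0.9

Distance in frame 1: 7.6. Distance in frame 2: 6.7.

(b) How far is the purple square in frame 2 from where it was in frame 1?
0.7

The purple square moved from (6.5, 6.7) to (6.2, 6.1), a distance of √(0.3² + 0.6²) ≈ 0.7.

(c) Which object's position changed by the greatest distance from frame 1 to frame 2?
the brown triangle

(moved 3.8; next 3.2)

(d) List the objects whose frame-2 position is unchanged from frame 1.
the cyan hexagon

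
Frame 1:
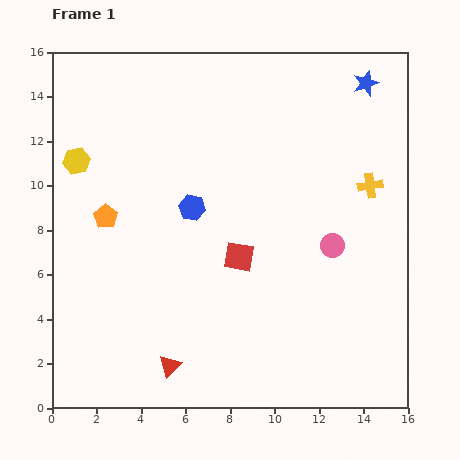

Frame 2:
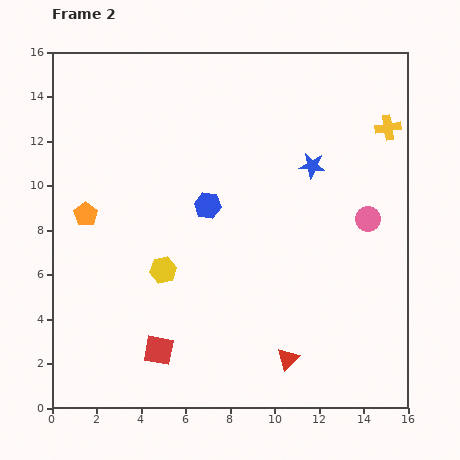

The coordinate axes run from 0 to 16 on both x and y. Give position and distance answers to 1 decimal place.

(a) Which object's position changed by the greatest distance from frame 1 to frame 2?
the yellow hexagon

(moved 6.3; next 5.5)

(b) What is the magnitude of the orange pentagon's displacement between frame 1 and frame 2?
0.9

The orange pentagon moved from (2.4, 8.6) to (1.5, 8.7), a distance of √(0.9² + 0.1²) ≈ 0.9.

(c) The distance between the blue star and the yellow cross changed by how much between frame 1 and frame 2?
-0.8

Distance in frame 1: 4.6. Distance in frame 2: 3.8.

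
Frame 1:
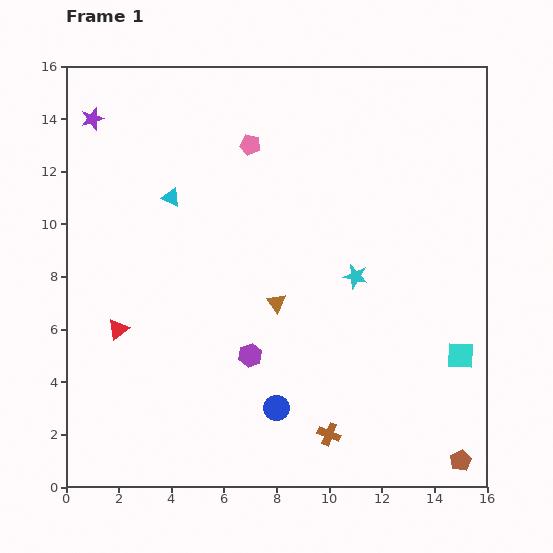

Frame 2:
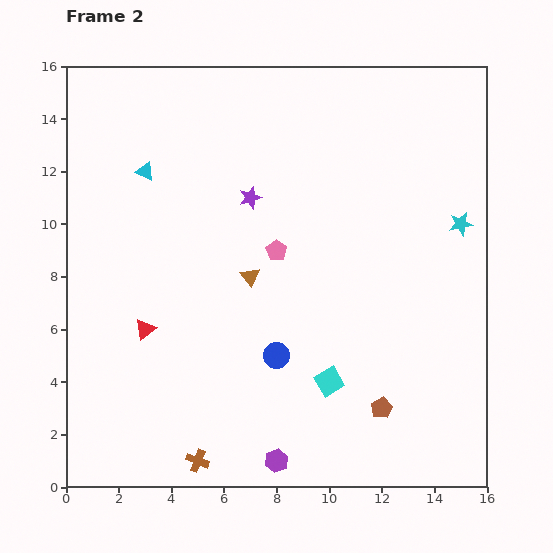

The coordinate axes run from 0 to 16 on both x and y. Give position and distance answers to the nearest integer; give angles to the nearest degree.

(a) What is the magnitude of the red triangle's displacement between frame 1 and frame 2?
1

The red triangle moved from (2, 6) to (3, 6), a distance of √(1² + 0²) ≈ 1.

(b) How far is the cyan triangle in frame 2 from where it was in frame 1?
1

The cyan triangle moved from (4, 11) to (3, 12), a distance of √(1² + 1²) ≈ 1.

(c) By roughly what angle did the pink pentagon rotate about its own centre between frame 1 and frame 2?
23° clockwise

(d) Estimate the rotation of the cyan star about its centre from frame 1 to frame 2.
23° counter-clockwise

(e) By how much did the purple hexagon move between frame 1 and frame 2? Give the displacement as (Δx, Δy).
(1, -4)

The purple hexagon was at (7, 5) in frame 1 and (8, 1) in frame 2.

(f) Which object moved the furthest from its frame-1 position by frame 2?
the purple star

(moved 7; next 5)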